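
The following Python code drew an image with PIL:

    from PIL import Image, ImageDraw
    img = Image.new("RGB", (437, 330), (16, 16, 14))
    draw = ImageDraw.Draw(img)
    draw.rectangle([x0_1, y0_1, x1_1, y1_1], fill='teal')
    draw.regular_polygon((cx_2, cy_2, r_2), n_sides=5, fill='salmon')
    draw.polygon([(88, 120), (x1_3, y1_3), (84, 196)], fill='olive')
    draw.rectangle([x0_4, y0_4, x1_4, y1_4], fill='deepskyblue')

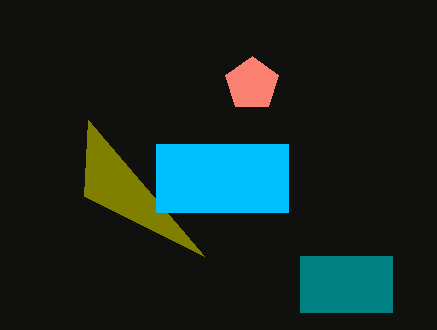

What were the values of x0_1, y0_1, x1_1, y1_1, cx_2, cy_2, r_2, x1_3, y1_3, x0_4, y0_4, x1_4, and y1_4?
x0_1 = 300
y0_1 = 256
x1_1 = 392
y1_1 = 312
cx_2 = 252
cy_2 = 84
r_2 = 28
x1_3 = 204
y1_3 = 256
x0_4 = 156
y0_4 = 144
x1_4 = 288
y1_4 = 212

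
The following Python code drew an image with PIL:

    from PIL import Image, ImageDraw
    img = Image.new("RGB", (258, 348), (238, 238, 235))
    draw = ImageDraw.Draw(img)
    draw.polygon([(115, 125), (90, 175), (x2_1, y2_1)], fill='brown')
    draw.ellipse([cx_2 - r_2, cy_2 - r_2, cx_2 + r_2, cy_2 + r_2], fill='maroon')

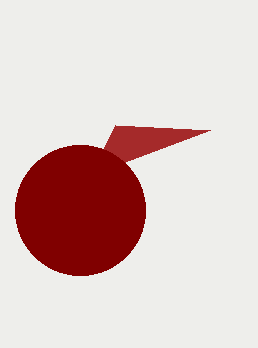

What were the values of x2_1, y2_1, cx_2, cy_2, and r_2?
x2_1 = 210, y2_1 = 130, cx_2 = 80, cy_2 = 210, r_2 = 65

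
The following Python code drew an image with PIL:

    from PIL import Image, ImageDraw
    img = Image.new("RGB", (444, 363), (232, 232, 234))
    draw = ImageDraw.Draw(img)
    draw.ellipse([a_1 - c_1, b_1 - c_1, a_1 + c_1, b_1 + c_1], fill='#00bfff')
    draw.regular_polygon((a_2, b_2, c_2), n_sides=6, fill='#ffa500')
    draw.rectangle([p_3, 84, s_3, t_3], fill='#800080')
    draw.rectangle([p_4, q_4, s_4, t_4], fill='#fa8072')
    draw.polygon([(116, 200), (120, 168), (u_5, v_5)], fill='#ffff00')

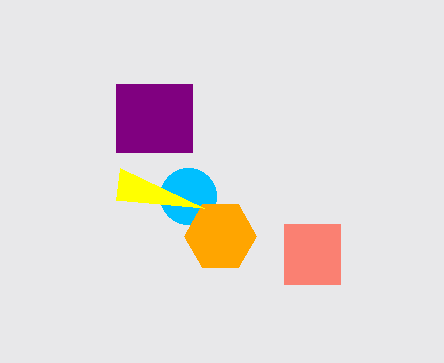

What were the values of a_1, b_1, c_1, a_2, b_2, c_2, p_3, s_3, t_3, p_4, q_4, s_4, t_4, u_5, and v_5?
a_1 = 188, b_1 = 196, c_1 = 28, a_2 = 220, b_2 = 236, c_2 = 36, p_3 = 116, s_3 = 192, t_3 = 152, p_4 = 284, q_4 = 224, s_4 = 340, t_4 = 284, u_5 = 204, v_5 = 208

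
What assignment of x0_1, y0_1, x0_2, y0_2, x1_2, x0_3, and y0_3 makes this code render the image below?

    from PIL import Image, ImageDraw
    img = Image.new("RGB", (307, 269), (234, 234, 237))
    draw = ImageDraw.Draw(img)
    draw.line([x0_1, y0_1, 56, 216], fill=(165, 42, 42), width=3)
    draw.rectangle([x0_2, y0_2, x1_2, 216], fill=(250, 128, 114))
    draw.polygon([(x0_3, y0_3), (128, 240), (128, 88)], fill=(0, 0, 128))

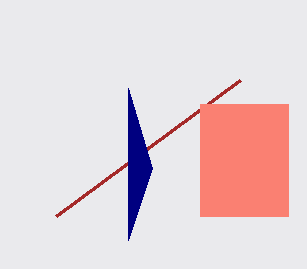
x0_1 = 240
y0_1 = 80
x0_2 = 200
y0_2 = 104
x1_2 = 288
x0_3 = 152
y0_3 = 168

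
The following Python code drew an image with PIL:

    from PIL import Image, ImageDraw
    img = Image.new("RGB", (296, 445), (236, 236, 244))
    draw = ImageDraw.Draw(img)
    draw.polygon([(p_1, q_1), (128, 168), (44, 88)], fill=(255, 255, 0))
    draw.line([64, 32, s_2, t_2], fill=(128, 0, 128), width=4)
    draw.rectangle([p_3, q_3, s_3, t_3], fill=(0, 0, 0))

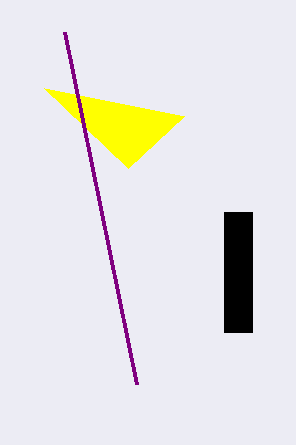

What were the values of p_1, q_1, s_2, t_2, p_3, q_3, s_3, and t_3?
p_1 = 184; q_1 = 116; s_2 = 136; t_2 = 384; p_3 = 224; q_3 = 212; s_3 = 252; t_3 = 332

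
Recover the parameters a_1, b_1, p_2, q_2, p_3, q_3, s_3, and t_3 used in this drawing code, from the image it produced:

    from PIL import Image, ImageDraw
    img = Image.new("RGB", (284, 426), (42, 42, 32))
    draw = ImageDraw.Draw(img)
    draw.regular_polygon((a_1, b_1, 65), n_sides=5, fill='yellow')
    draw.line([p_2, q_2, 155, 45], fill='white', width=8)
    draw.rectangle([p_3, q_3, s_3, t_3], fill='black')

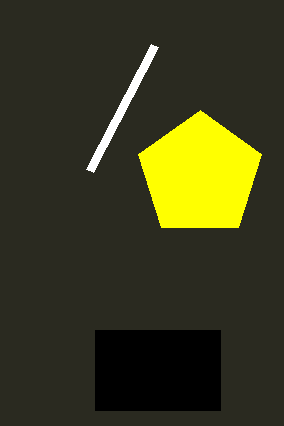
a_1 = 200, b_1 = 175, p_2 = 90, q_2 = 170, p_3 = 95, q_3 = 330, s_3 = 220, t_3 = 410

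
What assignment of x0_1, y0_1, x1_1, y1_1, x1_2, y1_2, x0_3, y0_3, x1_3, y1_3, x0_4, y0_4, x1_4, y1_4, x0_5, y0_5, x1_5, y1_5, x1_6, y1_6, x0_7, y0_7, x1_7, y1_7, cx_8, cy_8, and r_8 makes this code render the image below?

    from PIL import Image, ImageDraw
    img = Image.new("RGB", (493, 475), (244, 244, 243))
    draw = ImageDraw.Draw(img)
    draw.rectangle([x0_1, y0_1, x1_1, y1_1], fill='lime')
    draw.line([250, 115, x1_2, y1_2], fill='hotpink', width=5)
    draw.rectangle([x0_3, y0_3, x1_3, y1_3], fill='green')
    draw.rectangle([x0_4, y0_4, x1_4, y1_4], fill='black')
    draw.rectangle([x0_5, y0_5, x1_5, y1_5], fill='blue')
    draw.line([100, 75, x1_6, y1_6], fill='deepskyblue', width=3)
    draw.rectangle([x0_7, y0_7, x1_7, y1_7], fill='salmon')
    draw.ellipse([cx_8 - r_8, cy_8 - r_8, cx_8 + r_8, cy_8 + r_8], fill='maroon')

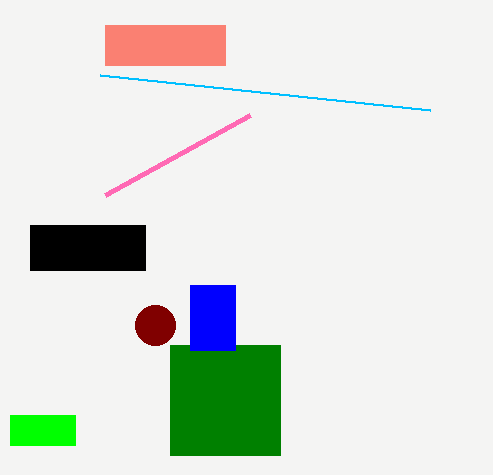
x0_1 = 10, y0_1 = 415, x1_1 = 75, y1_1 = 445, x1_2 = 105, y1_2 = 195, x0_3 = 170, y0_3 = 345, x1_3 = 280, y1_3 = 455, x0_4 = 30, y0_4 = 225, x1_4 = 145, y1_4 = 270, x0_5 = 190, y0_5 = 285, x1_5 = 235, y1_5 = 350, x1_6 = 430, y1_6 = 110, x0_7 = 105, y0_7 = 25, x1_7 = 225, y1_7 = 65, cx_8 = 155, cy_8 = 325, r_8 = 20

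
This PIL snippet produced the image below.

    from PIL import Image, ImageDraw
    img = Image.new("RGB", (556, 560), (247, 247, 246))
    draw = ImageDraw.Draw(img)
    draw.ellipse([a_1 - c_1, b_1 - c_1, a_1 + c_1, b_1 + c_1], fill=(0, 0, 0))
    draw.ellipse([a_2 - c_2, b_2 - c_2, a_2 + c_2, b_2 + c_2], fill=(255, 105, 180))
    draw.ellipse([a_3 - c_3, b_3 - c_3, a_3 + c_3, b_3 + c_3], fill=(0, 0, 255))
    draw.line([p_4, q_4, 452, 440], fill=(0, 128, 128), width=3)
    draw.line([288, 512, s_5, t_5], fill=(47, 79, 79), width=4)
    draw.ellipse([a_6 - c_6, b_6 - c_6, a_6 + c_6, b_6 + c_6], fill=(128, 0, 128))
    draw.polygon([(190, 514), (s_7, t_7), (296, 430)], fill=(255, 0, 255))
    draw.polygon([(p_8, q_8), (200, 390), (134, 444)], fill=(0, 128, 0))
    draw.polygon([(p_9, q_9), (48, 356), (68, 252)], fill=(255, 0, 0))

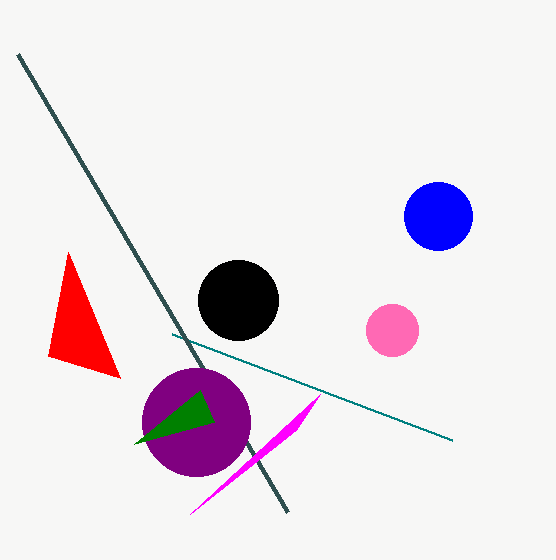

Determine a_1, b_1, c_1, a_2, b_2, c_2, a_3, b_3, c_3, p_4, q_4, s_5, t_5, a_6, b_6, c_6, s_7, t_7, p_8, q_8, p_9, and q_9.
a_1 = 238; b_1 = 300; c_1 = 40; a_2 = 392; b_2 = 330; c_2 = 26; a_3 = 438; b_3 = 216; c_3 = 34; p_4 = 172; q_4 = 334; s_5 = 18; t_5 = 54; a_6 = 196; b_6 = 422; c_6 = 54; s_7 = 320; t_7 = 394; p_8 = 214; q_8 = 422; p_9 = 120; q_9 = 378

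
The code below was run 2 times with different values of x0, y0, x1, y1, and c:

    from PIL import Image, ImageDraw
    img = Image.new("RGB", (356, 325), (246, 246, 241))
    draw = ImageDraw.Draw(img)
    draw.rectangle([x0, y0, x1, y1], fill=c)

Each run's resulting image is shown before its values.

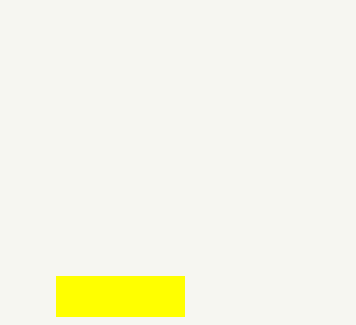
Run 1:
x0 = 56; y0 = 276; x1 = 184; y1 = 316; c = 'yellow'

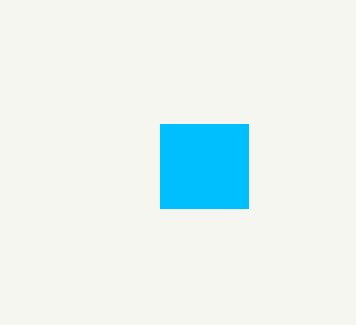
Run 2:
x0 = 160
y0 = 124
x1 = 248
y1 = 208
c = 'deepskyblue'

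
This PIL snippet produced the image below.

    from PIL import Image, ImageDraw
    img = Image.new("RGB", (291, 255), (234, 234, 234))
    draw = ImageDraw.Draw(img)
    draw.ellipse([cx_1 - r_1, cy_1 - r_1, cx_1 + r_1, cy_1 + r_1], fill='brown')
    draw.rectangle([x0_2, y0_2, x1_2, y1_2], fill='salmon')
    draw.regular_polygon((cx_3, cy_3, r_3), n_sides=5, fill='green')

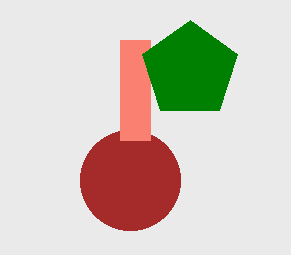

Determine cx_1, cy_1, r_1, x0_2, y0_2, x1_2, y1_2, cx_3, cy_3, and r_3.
cx_1 = 130
cy_1 = 180
r_1 = 50
x0_2 = 120
y0_2 = 40
x1_2 = 150
y1_2 = 140
cx_3 = 190
cy_3 = 70
r_3 = 50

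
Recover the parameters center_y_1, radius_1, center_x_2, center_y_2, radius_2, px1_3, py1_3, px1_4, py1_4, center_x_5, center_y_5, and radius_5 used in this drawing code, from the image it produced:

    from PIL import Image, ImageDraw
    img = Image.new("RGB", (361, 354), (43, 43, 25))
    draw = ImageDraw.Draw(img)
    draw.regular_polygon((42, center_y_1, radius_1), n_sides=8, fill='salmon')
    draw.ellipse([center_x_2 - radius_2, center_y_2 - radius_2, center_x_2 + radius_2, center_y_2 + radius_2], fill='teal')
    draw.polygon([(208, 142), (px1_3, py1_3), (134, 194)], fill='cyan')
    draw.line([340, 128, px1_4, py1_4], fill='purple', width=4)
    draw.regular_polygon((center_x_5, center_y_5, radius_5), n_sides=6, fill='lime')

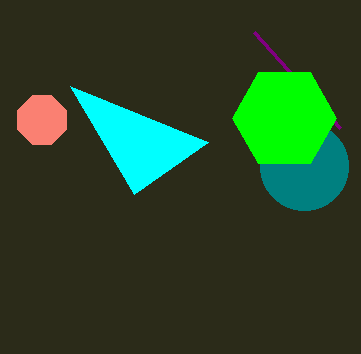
center_y_1 = 120
radius_1 = 26
center_x_2 = 304
center_y_2 = 166
radius_2 = 44
px1_3 = 70
py1_3 = 86
px1_4 = 254
py1_4 = 32
center_x_5 = 284
center_y_5 = 118
radius_5 = 52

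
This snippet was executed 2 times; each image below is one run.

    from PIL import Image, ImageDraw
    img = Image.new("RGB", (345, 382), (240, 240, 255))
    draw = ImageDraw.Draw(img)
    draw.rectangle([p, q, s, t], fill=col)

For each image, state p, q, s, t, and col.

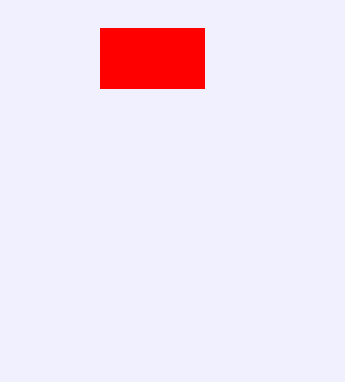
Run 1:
p = 100, q = 28, s = 204, t = 88, col = 'red'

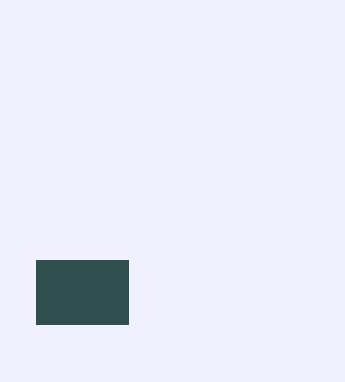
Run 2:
p = 36
q = 260
s = 128
t = 324
col = 'darkslategray'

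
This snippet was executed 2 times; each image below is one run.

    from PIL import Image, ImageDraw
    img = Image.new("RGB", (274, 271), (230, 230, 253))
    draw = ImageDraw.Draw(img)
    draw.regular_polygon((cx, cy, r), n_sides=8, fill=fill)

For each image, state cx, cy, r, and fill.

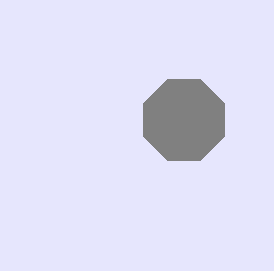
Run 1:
cx = 184; cy = 120; r = 44; fill = 'gray'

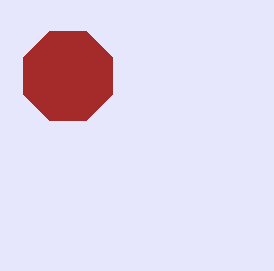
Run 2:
cx = 68; cy = 76; r = 48; fill = 'brown'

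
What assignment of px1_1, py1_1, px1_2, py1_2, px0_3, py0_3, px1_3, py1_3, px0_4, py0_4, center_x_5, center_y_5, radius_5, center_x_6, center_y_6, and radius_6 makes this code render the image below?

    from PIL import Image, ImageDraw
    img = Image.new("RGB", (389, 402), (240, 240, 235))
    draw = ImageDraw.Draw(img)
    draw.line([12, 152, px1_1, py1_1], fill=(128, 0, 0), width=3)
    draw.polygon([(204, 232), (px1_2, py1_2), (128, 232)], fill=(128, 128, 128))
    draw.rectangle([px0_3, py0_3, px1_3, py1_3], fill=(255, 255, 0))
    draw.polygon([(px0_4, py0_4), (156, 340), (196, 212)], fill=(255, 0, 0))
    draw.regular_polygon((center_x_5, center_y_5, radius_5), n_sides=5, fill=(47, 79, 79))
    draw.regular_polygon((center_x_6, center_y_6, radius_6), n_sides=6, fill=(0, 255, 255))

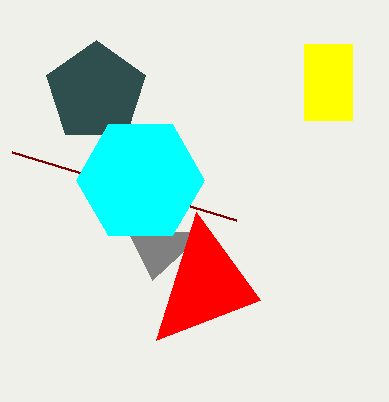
px1_1 = 236
py1_1 = 220
px1_2 = 152
py1_2 = 280
px0_3 = 304
py0_3 = 44
px1_3 = 352
py1_3 = 120
px0_4 = 260
py0_4 = 300
center_x_5 = 96
center_y_5 = 92
radius_5 = 52
center_x_6 = 140
center_y_6 = 180
radius_6 = 64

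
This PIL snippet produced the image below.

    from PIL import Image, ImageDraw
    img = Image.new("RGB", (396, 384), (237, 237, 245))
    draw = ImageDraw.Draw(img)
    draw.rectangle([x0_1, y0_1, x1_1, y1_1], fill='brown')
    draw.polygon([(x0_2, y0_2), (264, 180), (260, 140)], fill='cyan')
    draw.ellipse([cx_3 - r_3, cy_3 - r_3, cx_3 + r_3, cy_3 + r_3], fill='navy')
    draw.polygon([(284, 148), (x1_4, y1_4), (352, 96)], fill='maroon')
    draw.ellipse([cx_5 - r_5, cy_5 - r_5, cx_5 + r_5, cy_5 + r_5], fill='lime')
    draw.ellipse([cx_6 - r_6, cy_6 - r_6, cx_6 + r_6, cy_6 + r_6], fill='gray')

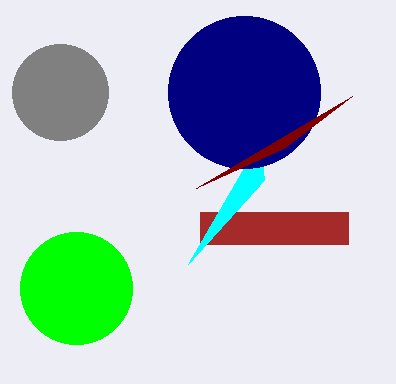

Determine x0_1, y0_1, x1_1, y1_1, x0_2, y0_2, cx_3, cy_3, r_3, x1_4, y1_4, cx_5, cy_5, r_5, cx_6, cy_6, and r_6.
x0_1 = 200, y0_1 = 212, x1_1 = 348, y1_1 = 244, x0_2 = 188, y0_2 = 264, cx_3 = 244, cy_3 = 92, r_3 = 76, x1_4 = 196, y1_4 = 188, cx_5 = 76, cy_5 = 288, r_5 = 56, cx_6 = 60, cy_6 = 92, r_6 = 48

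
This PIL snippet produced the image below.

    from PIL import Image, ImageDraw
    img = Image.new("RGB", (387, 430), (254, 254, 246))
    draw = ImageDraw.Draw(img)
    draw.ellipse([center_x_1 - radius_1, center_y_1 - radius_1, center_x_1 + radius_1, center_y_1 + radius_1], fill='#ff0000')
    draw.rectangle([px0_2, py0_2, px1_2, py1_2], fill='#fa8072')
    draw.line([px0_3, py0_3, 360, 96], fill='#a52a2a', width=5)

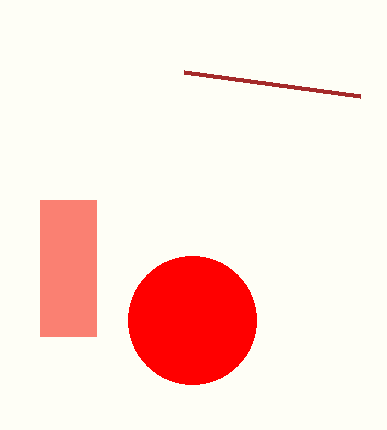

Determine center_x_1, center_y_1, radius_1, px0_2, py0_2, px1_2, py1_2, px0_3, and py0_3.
center_x_1 = 192, center_y_1 = 320, radius_1 = 64, px0_2 = 40, py0_2 = 200, px1_2 = 96, py1_2 = 336, px0_3 = 184, py0_3 = 72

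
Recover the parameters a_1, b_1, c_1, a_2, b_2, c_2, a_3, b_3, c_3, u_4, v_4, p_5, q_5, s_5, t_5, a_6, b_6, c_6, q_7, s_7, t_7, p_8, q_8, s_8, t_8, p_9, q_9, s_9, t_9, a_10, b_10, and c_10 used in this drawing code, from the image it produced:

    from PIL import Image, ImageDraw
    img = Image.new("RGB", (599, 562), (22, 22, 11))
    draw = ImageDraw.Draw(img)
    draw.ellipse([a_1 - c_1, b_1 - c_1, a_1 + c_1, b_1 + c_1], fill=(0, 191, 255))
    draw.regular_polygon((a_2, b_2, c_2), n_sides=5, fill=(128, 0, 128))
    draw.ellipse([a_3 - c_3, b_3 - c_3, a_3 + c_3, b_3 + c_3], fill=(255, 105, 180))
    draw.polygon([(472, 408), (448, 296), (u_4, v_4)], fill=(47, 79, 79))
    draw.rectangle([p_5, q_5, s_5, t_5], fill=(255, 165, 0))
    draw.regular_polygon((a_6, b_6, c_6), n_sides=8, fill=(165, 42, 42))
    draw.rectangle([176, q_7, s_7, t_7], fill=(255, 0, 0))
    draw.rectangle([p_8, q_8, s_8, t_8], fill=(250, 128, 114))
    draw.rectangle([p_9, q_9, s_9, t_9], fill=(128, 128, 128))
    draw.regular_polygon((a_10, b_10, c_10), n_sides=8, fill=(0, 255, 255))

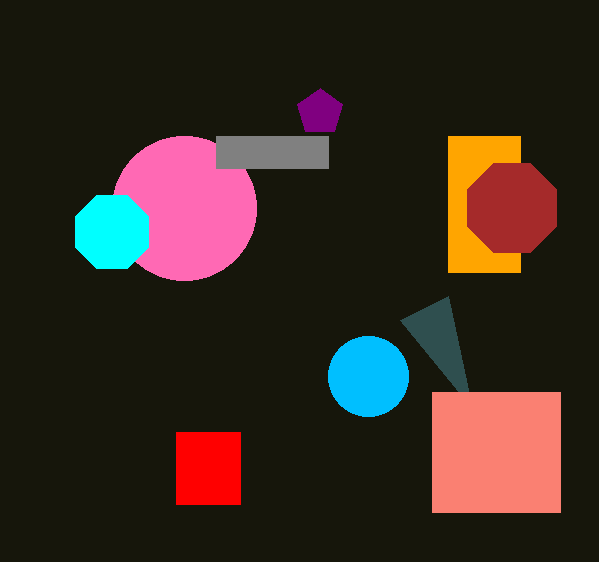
a_1 = 368, b_1 = 376, c_1 = 40, a_2 = 320, b_2 = 112, c_2 = 24, a_3 = 184, b_3 = 208, c_3 = 72, u_4 = 400, v_4 = 320, p_5 = 448, q_5 = 136, s_5 = 520, t_5 = 272, a_6 = 512, b_6 = 208, c_6 = 48, q_7 = 432, s_7 = 240, t_7 = 504, p_8 = 432, q_8 = 392, s_8 = 560, t_8 = 512, p_9 = 216, q_9 = 136, s_9 = 328, t_9 = 168, a_10 = 112, b_10 = 232, c_10 = 40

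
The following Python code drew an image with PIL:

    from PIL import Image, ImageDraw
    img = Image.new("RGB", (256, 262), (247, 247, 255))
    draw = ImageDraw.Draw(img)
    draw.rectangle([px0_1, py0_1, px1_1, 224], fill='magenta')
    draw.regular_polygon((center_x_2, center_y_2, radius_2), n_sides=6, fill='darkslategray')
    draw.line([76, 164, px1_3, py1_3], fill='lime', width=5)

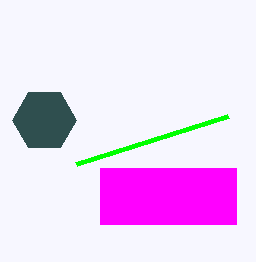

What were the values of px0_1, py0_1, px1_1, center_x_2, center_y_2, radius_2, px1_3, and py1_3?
px0_1 = 100, py0_1 = 168, px1_1 = 236, center_x_2 = 44, center_y_2 = 120, radius_2 = 32, px1_3 = 228, py1_3 = 116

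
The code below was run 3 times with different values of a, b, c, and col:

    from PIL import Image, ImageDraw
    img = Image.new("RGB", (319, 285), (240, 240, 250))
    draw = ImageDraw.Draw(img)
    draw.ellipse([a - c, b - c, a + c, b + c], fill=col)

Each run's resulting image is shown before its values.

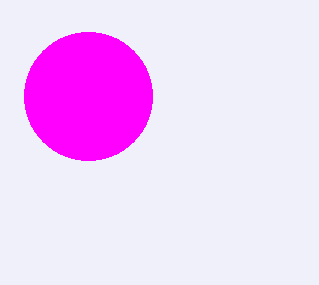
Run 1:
a = 88; b = 96; c = 64; col = 'magenta'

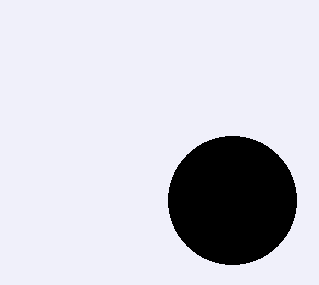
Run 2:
a = 232
b = 200
c = 64
col = 'black'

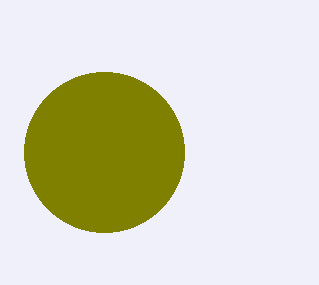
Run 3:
a = 104; b = 152; c = 80; col = 'olive'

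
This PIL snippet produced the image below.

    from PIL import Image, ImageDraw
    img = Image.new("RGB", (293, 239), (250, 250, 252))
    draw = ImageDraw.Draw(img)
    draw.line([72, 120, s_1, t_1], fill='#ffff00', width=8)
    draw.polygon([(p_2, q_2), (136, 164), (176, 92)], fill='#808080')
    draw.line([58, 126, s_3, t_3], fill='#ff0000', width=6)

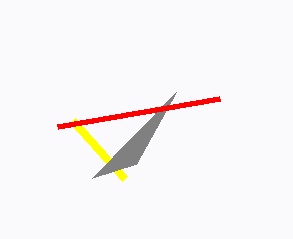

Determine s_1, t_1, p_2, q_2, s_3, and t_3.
s_1 = 124
t_1 = 178
p_2 = 92
q_2 = 178
s_3 = 220
t_3 = 98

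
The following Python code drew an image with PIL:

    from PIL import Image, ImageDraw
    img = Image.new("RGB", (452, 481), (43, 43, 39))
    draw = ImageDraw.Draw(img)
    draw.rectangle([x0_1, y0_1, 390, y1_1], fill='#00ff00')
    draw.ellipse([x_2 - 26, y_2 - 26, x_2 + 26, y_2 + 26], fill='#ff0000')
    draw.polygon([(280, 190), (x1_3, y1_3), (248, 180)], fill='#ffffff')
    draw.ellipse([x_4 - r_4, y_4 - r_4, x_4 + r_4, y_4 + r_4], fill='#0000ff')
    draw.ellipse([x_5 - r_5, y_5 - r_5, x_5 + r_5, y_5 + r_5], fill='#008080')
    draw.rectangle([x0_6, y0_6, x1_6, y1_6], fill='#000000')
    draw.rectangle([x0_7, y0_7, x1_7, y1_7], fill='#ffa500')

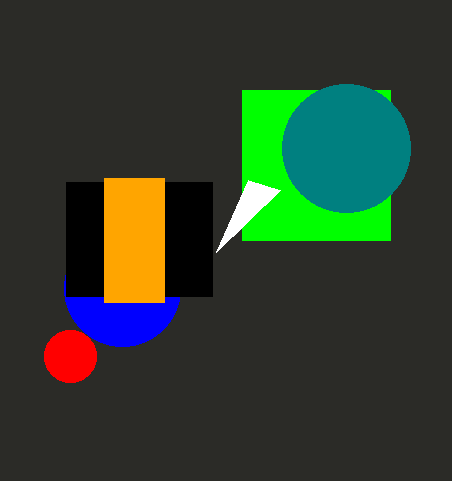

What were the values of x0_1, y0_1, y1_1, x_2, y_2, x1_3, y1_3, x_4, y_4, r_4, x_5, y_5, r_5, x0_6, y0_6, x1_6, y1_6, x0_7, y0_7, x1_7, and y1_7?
x0_1 = 242, y0_1 = 90, y1_1 = 240, x_2 = 70, y_2 = 356, x1_3 = 216, y1_3 = 252, x_4 = 122, y_4 = 288, r_4 = 58, x_5 = 346, y_5 = 148, r_5 = 64, x0_6 = 66, y0_6 = 182, x1_6 = 212, y1_6 = 296, x0_7 = 104, y0_7 = 178, x1_7 = 164, y1_7 = 302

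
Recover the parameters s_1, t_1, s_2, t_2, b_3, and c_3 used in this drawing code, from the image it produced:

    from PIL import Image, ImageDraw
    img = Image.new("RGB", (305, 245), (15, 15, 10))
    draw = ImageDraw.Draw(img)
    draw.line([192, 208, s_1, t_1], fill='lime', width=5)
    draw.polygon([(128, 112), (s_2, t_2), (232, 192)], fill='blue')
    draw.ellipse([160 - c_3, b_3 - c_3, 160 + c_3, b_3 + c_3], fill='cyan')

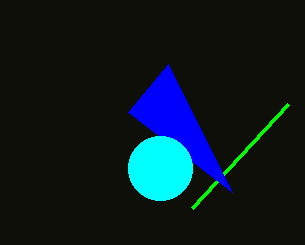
s_1 = 288, t_1 = 104, s_2 = 168, t_2 = 64, b_3 = 168, c_3 = 32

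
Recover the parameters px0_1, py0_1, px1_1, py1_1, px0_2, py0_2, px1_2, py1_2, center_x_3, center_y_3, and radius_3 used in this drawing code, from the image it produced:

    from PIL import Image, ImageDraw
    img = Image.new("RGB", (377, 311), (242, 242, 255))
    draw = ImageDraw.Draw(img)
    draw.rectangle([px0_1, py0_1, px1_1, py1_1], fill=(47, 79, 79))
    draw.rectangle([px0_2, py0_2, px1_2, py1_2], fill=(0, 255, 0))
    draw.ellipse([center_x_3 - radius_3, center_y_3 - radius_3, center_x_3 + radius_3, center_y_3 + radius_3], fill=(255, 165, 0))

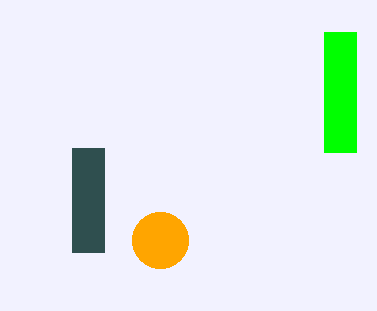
px0_1 = 72; py0_1 = 148; px1_1 = 104; py1_1 = 252; px0_2 = 324; py0_2 = 32; px1_2 = 356; py1_2 = 152; center_x_3 = 160; center_y_3 = 240; radius_3 = 28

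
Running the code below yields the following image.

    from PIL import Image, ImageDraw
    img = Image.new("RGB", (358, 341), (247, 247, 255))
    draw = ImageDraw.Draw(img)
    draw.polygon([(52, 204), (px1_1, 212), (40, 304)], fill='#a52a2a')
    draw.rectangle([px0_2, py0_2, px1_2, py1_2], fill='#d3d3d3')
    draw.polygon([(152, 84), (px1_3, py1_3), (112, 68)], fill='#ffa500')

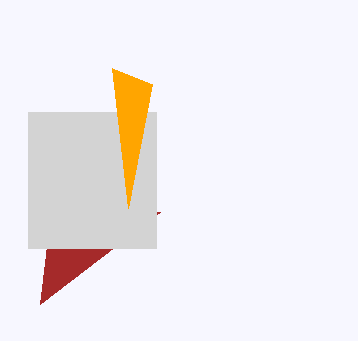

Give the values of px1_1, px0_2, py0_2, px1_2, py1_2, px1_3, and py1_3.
px1_1 = 160; px0_2 = 28; py0_2 = 112; px1_2 = 156; py1_2 = 248; px1_3 = 128; py1_3 = 208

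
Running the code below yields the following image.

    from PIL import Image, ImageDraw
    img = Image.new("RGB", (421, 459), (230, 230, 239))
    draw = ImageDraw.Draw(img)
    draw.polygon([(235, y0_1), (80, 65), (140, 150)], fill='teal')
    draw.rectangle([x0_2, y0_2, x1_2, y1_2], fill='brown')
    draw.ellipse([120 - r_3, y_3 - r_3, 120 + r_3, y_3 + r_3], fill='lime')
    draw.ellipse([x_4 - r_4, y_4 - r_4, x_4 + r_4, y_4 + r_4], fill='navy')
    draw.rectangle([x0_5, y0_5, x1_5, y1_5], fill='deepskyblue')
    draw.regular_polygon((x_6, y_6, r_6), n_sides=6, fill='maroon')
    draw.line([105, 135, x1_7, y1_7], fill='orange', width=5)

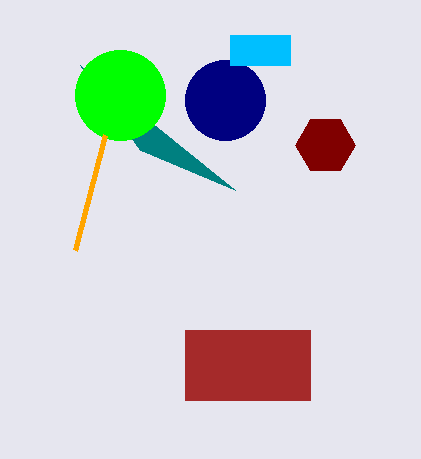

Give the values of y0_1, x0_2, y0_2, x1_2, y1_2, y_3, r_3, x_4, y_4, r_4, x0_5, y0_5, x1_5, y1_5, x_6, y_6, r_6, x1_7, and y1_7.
y0_1 = 190
x0_2 = 185
y0_2 = 330
x1_2 = 310
y1_2 = 400
y_3 = 95
r_3 = 45
x_4 = 225
y_4 = 100
r_4 = 40
x0_5 = 230
y0_5 = 35
x1_5 = 290
y1_5 = 65
x_6 = 325
y_6 = 145
r_6 = 30
x1_7 = 75
y1_7 = 250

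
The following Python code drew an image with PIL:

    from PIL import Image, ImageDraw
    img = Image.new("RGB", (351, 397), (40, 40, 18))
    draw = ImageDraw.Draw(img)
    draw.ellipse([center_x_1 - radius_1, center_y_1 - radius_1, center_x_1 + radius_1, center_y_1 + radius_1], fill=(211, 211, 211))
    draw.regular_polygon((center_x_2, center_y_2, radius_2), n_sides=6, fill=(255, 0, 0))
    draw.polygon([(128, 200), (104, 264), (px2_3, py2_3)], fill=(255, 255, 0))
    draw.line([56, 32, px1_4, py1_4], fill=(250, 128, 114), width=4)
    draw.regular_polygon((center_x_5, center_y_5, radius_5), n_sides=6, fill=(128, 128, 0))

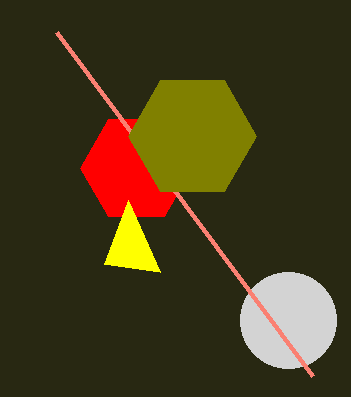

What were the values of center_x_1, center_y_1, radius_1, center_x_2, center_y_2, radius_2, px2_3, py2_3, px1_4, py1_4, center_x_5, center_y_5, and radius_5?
center_x_1 = 288, center_y_1 = 320, radius_1 = 48, center_x_2 = 136, center_y_2 = 168, radius_2 = 56, px2_3 = 160, py2_3 = 272, px1_4 = 312, py1_4 = 376, center_x_5 = 192, center_y_5 = 136, radius_5 = 64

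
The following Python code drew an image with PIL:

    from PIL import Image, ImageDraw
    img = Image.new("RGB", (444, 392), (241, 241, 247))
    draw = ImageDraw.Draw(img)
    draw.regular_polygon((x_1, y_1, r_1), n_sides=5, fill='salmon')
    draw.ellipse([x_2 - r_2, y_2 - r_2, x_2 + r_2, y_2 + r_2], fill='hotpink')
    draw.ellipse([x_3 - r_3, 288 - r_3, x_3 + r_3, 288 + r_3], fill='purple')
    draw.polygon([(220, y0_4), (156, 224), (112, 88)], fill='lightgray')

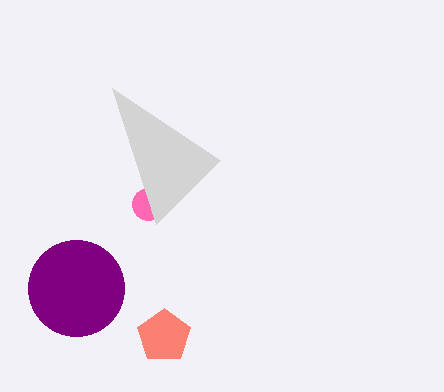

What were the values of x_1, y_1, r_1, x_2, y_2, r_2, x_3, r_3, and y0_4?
x_1 = 164, y_1 = 336, r_1 = 28, x_2 = 148, y_2 = 204, r_2 = 16, x_3 = 76, r_3 = 48, y0_4 = 160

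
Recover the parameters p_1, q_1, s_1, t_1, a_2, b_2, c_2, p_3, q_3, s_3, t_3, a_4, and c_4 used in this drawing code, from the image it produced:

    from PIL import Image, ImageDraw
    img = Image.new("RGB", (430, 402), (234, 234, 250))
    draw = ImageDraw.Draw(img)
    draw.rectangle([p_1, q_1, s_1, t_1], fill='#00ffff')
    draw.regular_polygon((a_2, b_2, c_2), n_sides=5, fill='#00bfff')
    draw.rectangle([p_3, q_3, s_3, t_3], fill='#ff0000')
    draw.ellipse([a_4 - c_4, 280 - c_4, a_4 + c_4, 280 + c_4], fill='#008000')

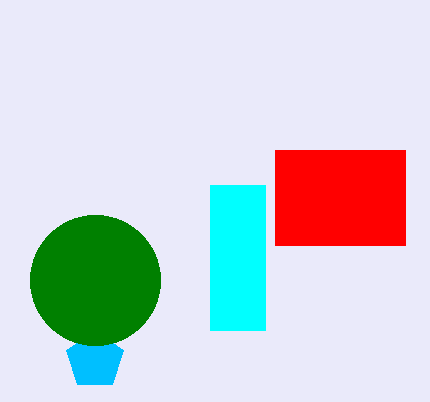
p_1 = 210, q_1 = 185, s_1 = 265, t_1 = 330, a_2 = 95, b_2 = 360, c_2 = 30, p_3 = 275, q_3 = 150, s_3 = 405, t_3 = 245, a_4 = 95, c_4 = 65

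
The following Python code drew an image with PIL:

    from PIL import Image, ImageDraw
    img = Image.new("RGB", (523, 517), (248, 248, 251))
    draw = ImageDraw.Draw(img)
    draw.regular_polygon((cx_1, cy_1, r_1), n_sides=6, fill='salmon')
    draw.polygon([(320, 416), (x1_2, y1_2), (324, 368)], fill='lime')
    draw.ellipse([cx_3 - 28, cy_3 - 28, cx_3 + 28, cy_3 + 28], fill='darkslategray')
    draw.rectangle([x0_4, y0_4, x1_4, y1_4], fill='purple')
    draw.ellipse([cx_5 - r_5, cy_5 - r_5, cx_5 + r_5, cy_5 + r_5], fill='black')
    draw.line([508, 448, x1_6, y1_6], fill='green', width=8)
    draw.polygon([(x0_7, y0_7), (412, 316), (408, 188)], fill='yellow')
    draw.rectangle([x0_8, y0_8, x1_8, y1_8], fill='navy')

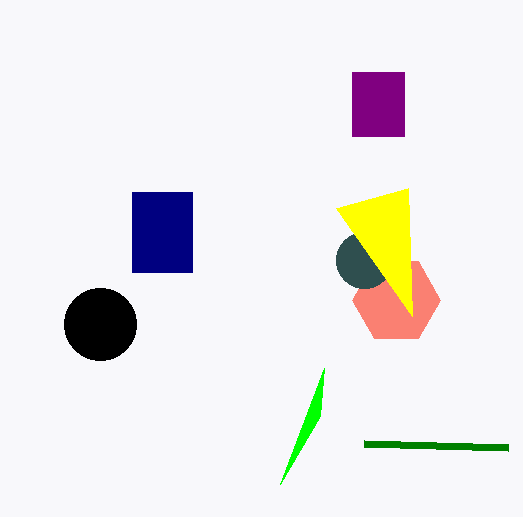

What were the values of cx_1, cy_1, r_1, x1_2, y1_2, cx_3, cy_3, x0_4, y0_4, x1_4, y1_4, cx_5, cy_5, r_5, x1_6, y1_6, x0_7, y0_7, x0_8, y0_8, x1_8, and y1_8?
cx_1 = 396; cy_1 = 300; r_1 = 44; x1_2 = 280; y1_2 = 484; cx_3 = 364; cy_3 = 260; x0_4 = 352; y0_4 = 72; x1_4 = 404; y1_4 = 136; cx_5 = 100; cy_5 = 324; r_5 = 36; x1_6 = 364; y1_6 = 444; x0_7 = 336; y0_7 = 208; x0_8 = 132; y0_8 = 192; x1_8 = 192; y1_8 = 272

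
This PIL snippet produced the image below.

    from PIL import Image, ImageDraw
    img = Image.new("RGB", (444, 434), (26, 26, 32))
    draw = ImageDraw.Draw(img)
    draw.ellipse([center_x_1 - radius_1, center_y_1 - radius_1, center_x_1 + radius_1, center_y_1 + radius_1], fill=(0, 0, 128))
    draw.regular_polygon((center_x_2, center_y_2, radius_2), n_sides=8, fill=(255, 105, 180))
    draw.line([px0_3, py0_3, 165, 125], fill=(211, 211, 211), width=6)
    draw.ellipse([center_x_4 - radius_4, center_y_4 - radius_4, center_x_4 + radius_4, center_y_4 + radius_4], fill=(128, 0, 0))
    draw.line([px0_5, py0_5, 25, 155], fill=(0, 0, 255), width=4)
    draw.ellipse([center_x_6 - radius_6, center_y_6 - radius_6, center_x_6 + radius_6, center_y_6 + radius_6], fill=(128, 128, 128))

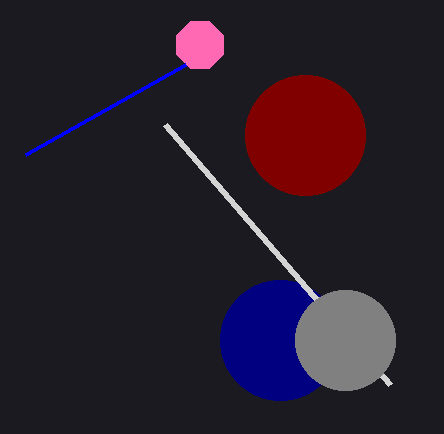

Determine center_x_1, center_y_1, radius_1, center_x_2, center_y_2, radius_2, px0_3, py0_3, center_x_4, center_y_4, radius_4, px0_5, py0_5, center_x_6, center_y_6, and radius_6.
center_x_1 = 280
center_y_1 = 340
radius_1 = 60
center_x_2 = 200
center_y_2 = 45
radius_2 = 25
px0_3 = 390
py0_3 = 385
center_x_4 = 305
center_y_4 = 135
radius_4 = 60
px0_5 = 185
py0_5 = 65
center_x_6 = 345
center_y_6 = 340
radius_6 = 50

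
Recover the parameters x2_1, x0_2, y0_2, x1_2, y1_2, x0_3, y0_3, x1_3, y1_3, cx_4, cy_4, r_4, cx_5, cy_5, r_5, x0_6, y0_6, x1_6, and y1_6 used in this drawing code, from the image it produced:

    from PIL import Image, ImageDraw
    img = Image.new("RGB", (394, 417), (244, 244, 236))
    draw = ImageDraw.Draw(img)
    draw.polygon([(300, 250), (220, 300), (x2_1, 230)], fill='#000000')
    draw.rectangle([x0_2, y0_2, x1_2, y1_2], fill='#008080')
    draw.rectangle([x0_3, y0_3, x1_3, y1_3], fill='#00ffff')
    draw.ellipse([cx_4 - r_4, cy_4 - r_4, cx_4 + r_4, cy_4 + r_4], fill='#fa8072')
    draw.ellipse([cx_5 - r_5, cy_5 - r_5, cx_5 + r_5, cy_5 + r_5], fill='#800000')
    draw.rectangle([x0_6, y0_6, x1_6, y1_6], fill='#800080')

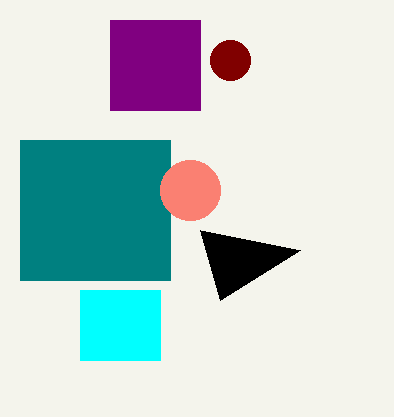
x2_1 = 200; x0_2 = 20; y0_2 = 140; x1_2 = 170; y1_2 = 280; x0_3 = 80; y0_3 = 290; x1_3 = 160; y1_3 = 360; cx_4 = 190; cy_4 = 190; r_4 = 30; cx_5 = 230; cy_5 = 60; r_5 = 20; x0_6 = 110; y0_6 = 20; x1_6 = 200; y1_6 = 110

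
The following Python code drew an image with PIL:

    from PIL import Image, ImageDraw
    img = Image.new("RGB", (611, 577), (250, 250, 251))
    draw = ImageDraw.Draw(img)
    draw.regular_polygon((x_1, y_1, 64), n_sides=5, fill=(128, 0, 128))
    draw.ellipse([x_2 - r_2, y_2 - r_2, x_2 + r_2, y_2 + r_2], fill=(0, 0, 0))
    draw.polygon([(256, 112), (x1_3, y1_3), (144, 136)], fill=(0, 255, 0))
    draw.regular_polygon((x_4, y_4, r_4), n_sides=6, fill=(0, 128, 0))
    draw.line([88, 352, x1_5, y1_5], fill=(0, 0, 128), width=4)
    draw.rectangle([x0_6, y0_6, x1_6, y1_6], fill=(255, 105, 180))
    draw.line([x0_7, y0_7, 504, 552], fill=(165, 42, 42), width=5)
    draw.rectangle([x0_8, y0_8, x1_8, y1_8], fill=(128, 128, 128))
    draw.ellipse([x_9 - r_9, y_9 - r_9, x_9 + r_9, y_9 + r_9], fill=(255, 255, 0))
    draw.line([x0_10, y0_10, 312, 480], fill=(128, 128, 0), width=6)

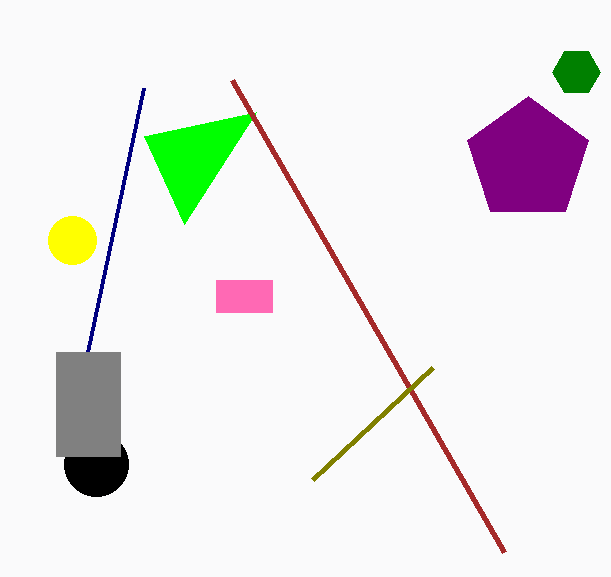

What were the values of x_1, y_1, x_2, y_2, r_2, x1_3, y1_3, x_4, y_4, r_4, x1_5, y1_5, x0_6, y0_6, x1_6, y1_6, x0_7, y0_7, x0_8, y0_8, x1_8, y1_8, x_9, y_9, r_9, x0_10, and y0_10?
x_1 = 528, y_1 = 160, x_2 = 96, y_2 = 464, r_2 = 32, x1_3 = 184, y1_3 = 224, x_4 = 576, y_4 = 72, r_4 = 24, x1_5 = 144, y1_5 = 88, x0_6 = 216, y0_6 = 280, x1_6 = 272, y1_6 = 312, x0_7 = 232, y0_7 = 80, x0_8 = 56, y0_8 = 352, x1_8 = 120, y1_8 = 456, x_9 = 72, y_9 = 240, r_9 = 24, x0_10 = 432, y0_10 = 368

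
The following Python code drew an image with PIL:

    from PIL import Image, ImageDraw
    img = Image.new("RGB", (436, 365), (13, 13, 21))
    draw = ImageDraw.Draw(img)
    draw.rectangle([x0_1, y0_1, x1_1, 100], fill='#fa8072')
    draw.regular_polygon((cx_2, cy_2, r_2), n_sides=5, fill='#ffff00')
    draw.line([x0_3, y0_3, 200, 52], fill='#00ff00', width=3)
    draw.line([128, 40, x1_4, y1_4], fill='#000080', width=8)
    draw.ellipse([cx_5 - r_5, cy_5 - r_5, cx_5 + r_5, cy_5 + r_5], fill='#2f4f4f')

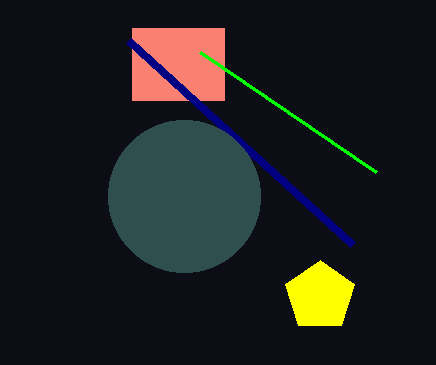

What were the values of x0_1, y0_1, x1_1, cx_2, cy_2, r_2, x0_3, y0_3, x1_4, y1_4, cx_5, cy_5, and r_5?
x0_1 = 132; y0_1 = 28; x1_1 = 224; cx_2 = 320; cy_2 = 296; r_2 = 36; x0_3 = 376; y0_3 = 172; x1_4 = 352; y1_4 = 244; cx_5 = 184; cy_5 = 196; r_5 = 76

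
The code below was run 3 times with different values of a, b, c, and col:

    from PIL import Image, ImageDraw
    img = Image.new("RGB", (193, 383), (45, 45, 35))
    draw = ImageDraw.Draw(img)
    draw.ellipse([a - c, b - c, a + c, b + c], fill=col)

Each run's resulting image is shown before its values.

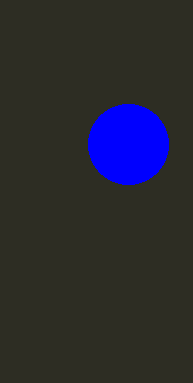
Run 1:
a = 128
b = 144
c = 40
col = 'blue'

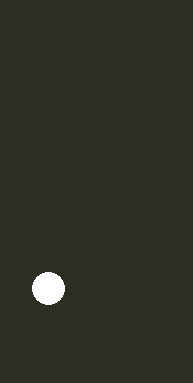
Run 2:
a = 48; b = 288; c = 16; col = 'white'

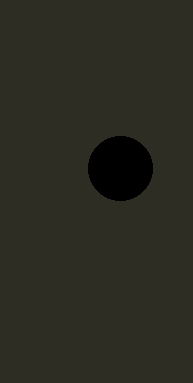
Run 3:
a = 120; b = 168; c = 32; col = 'black'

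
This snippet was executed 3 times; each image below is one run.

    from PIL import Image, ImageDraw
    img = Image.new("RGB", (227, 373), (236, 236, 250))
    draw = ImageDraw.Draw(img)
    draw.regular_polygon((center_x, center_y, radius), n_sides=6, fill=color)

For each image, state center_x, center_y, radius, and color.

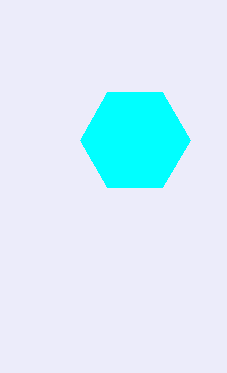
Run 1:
center_x = 135; center_y = 140; radius = 55; color = 'cyan'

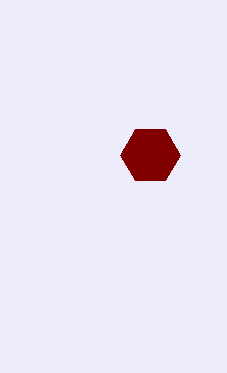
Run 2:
center_x = 150
center_y = 155
radius = 30
color = 'maroon'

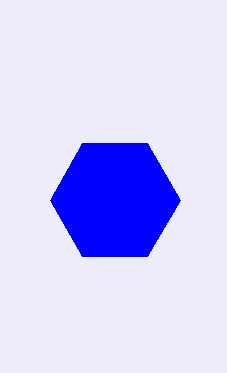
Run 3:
center_x = 115, center_y = 200, radius = 65, color = 'blue'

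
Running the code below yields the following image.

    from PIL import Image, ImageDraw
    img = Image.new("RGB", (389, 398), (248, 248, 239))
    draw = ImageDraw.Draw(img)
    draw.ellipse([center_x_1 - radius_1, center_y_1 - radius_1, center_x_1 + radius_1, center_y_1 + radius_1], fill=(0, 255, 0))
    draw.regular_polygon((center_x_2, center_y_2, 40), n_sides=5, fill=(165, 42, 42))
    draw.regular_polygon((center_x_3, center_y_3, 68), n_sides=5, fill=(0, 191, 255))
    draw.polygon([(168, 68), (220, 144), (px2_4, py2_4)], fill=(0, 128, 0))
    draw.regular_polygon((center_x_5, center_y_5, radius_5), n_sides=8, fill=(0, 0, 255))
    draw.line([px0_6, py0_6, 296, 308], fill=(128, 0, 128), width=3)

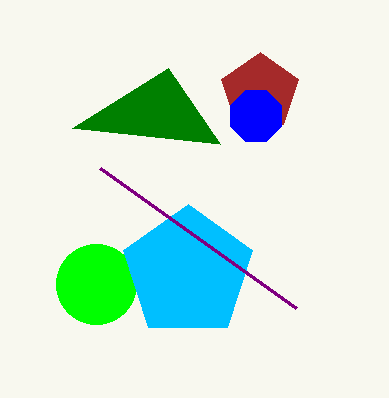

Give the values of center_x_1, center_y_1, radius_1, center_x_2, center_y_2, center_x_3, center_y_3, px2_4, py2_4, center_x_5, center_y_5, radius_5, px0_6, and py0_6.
center_x_1 = 96; center_y_1 = 284; radius_1 = 40; center_x_2 = 260; center_y_2 = 92; center_x_3 = 188; center_y_3 = 272; px2_4 = 72; py2_4 = 128; center_x_5 = 256; center_y_5 = 116; radius_5 = 28; px0_6 = 100; py0_6 = 168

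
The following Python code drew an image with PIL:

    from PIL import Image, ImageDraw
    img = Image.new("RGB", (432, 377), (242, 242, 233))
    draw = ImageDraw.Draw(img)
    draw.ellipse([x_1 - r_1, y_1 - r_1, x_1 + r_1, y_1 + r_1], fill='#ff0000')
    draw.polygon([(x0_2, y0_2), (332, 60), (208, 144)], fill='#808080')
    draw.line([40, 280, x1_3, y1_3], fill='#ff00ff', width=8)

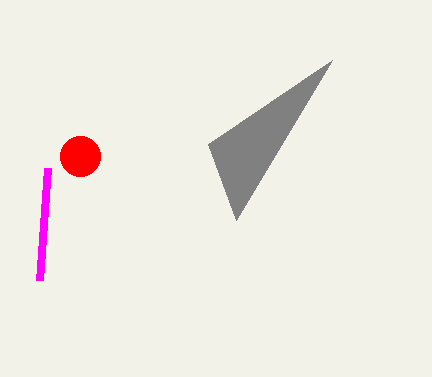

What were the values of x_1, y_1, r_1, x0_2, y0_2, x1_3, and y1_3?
x_1 = 80
y_1 = 156
r_1 = 20
x0_2 = 236
y0_2 = 220
x1_3 = 48
y1_3 = 168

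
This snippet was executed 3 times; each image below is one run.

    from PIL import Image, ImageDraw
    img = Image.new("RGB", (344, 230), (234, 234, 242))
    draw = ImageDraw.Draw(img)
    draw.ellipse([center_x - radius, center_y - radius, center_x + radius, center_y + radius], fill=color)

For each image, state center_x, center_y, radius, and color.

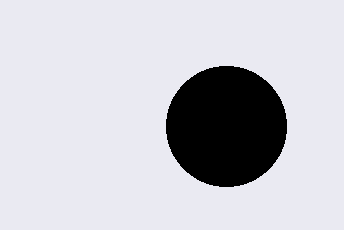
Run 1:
center_x = 226, center_y = 126, radius = 60, color = 'black'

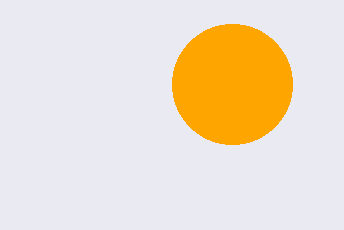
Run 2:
center_x = 232
center_y = 84
radius = 60
color = 'orange'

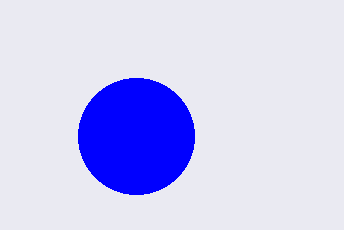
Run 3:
center_x = 136; center_y = 136; radius = 58; color = 'blue'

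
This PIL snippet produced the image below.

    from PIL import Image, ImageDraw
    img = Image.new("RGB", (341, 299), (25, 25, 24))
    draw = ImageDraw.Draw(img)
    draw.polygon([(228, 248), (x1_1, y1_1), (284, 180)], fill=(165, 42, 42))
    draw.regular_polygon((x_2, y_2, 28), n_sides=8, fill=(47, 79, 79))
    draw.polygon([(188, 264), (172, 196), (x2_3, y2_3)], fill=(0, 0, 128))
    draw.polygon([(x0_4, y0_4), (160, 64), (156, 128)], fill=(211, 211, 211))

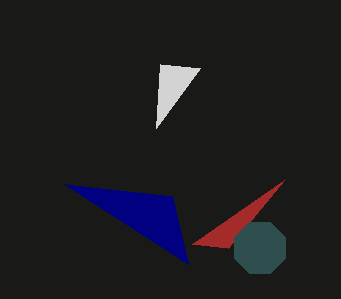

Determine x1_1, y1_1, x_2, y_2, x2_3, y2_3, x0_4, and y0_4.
x1_1 = 192
y1_1 = 244
x_2 = 260
y_2 = 248
x2_3 = 64
y2_3 = 184
x0_4 = 200
y0_4 = 68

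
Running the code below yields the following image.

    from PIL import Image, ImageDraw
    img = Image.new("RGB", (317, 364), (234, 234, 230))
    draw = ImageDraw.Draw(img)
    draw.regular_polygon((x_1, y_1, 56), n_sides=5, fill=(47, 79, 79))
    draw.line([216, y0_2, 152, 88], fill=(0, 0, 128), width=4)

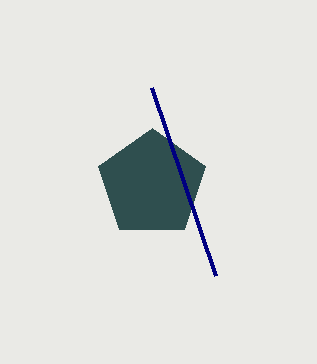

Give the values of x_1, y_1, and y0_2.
x_1 = 152; y_1 = 184; y0_2 = 276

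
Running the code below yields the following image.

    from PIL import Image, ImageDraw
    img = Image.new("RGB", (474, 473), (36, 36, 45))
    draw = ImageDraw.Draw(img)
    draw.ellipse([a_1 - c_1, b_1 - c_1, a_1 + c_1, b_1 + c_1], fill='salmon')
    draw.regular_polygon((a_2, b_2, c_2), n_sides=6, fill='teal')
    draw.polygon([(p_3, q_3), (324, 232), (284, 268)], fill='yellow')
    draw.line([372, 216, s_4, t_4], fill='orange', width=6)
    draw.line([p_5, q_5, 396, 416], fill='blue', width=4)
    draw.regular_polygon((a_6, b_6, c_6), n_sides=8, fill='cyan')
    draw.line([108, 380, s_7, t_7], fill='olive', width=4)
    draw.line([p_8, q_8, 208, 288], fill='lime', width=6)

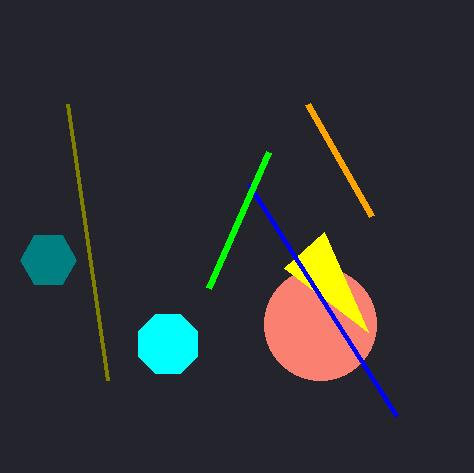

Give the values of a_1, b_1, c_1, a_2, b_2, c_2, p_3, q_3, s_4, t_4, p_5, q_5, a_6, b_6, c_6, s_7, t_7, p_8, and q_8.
a_1 = 320; b_1 = 324; c_1 = 56; a_2 = 48; b_2 = 260; c_2 = 28; p_3 = 368; q_3 = 332; s_4 = 308; t_4 = 104; p_5 = 248; q_5 = 184; a_6 = 168; b_6 = 344; c_6 = 32; s_7 = 68; t_7 = 104; p_8 = 268; q_8 = 152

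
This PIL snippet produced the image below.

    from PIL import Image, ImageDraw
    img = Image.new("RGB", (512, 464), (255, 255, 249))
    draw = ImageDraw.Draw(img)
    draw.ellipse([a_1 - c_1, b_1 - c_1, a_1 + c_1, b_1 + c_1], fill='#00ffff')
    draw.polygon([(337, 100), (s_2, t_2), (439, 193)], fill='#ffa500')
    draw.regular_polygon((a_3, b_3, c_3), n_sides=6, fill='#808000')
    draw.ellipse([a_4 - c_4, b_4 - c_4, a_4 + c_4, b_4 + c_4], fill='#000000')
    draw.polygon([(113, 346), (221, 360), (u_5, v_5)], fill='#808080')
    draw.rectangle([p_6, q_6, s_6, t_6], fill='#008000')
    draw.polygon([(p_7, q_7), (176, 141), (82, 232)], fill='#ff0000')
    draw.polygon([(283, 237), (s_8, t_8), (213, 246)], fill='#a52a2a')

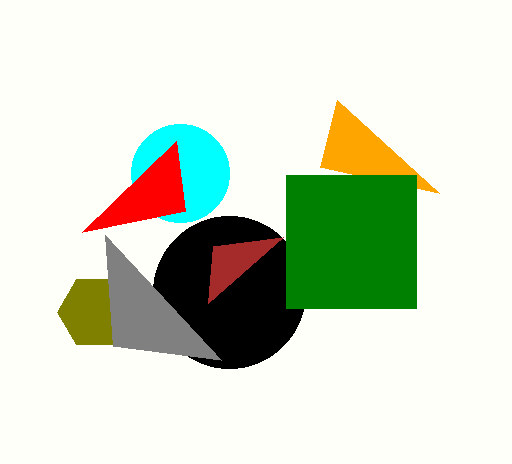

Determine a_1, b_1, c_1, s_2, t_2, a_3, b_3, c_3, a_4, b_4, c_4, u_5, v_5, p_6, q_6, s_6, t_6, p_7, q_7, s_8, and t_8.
a_1 = 180, b_1 = 173, c_1 = 49, s_2 = 320, t_2 = 167, a_3 = 95, b_3 = 312, c_3 = 38, a_4 = 229, b_4 = 292, c_4 = 76, u_5 = 105, v_5 = 235, p_6 = 286, q_6 = 175, s_6 = 416, t_6 = 308, p_7 = 185, q_7 = 211, s_8 = 208, t_8 = 303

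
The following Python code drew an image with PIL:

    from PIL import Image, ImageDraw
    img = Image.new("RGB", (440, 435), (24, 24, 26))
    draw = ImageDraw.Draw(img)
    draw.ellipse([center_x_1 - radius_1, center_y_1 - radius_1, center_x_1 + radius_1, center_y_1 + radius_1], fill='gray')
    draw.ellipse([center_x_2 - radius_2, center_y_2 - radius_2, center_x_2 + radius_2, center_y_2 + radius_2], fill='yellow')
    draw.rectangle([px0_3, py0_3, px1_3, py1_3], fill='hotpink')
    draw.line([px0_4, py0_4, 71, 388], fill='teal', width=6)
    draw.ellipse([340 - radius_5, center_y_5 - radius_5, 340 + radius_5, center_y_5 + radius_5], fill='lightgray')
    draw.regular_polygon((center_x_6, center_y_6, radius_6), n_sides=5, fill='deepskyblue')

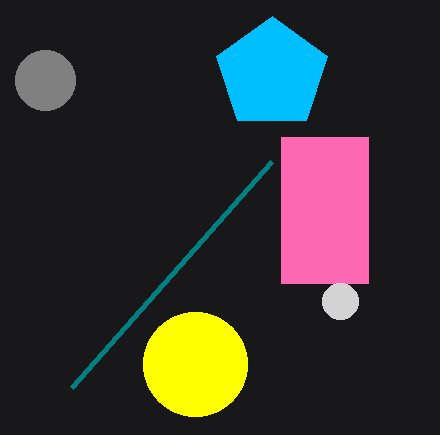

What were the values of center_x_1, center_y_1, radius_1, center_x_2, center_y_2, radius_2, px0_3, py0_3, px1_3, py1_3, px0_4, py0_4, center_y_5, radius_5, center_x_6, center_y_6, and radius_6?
center_x_1 = 45
center_y_1 = 80
radius_1 = 30
center_x_2 = 195
center_y_2 = 364
radius_2 = 52
px0_3 = 281
py0_3 = 137
px1_3 = 368
py1_3 = 283
px0_4 = 271
py0_4 = 162
center_y_5 = 301
radius_5 = 18
center_x_6 = 272
center_y_6 = 74
radius_6 = 58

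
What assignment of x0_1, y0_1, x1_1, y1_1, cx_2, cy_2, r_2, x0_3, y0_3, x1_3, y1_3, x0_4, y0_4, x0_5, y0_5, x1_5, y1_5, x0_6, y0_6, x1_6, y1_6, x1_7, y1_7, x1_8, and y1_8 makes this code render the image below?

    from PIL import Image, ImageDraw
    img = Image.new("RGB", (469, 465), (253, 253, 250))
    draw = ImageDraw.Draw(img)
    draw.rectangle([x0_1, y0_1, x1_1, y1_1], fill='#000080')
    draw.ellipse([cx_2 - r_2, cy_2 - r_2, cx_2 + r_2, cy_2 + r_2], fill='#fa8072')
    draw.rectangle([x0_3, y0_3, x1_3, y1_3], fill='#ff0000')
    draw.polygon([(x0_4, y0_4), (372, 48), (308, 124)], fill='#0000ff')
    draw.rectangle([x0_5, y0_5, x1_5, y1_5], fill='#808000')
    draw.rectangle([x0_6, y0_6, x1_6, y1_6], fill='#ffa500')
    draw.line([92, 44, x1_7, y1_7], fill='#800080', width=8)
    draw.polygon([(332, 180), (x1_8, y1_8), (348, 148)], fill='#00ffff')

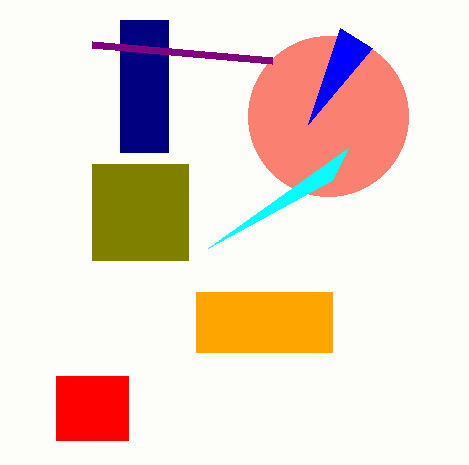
x0_1 = 120; y0_1 = 20; x1_1 = 168; y1_1 = 152; cx_2 = 328; cy_2 = 116; r_2 = 80; x0_3 = 56; y0_3 = 376; x1_3 = 128; y1_3 = 440; x0_4 = 340; y0_4 = 28; x0_5 = 92; y0_5 = 164; x1_5 = 188; y1_5 = 260; x0_6 = 196; y0_6 = 292; x1_6 = 332; y1_6 = 352; x1_7 = 272; y1_7 = 60; x1_8 = 208; y1_8 = 248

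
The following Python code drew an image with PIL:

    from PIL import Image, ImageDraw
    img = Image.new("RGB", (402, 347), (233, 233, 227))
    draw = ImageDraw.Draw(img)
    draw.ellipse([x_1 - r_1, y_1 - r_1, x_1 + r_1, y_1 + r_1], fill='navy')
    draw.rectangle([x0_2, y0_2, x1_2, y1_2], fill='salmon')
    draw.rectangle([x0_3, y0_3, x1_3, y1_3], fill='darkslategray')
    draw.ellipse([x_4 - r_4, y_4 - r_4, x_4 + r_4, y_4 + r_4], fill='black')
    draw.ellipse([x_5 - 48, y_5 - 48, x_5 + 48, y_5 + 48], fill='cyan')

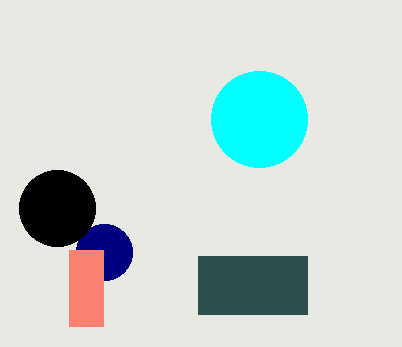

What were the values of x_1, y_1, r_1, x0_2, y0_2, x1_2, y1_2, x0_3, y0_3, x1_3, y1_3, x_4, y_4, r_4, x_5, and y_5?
x_1 = 104
y_1 = 252
r_1 = 28
x0_2 = 69
y0_2 = 250
x1_2 = 103
y1_2 = 326
x0_3 = 198
y0_3 = 256
x1_3 = 307
y1_3 = 314
x_4 = 57
y_4 = 208
r_4 = 38
x_5 = 259
y_5 = 119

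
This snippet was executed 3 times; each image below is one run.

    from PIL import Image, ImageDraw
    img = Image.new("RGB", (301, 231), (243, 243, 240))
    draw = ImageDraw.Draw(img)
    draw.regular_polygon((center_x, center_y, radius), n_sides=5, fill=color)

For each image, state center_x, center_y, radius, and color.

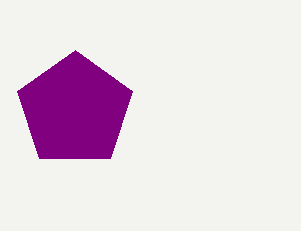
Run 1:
center_x = 75
center_y = 110
radius = 60
color = 'purple'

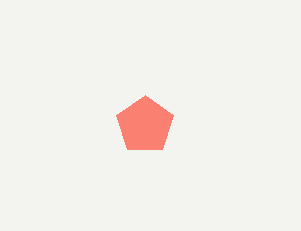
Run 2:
center_x = 145; center_y = 125; radius = 30; color = 'salmon'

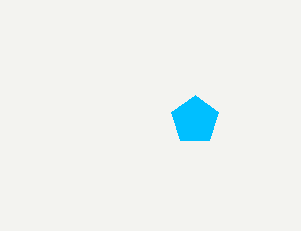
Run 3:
center_x = 195; center_y = 120; radius = 25; color = 'deepskyblue'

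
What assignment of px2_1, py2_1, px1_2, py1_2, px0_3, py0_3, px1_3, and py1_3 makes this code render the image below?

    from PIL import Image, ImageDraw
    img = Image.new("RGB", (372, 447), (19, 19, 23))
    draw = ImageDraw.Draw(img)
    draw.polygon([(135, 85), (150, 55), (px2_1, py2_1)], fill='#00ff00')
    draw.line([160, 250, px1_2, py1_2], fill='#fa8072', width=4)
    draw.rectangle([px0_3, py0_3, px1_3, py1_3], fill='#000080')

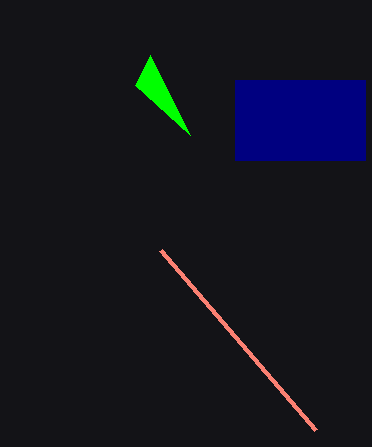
px2_1 = 190, py2_1 = 135, px1_2 = 315, py1_2 = 430, px0_3 = 235, py0_3 = 80, px1_3 = 365, py1_3 = 160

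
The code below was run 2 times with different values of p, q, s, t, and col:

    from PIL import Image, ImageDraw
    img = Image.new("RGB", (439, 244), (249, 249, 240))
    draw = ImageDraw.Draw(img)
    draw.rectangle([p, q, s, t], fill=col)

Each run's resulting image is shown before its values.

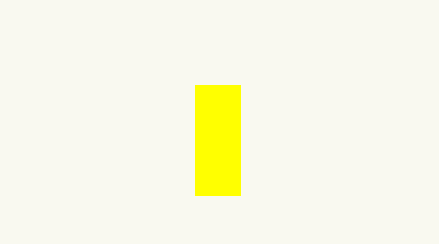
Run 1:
p = 195, q = 85, s = 240, t = 195, col = 'yellow'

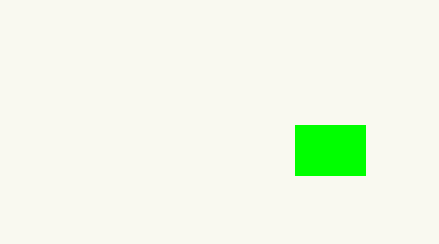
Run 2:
p = 295, q = 125, s = 365, t = 175, col = 'lime'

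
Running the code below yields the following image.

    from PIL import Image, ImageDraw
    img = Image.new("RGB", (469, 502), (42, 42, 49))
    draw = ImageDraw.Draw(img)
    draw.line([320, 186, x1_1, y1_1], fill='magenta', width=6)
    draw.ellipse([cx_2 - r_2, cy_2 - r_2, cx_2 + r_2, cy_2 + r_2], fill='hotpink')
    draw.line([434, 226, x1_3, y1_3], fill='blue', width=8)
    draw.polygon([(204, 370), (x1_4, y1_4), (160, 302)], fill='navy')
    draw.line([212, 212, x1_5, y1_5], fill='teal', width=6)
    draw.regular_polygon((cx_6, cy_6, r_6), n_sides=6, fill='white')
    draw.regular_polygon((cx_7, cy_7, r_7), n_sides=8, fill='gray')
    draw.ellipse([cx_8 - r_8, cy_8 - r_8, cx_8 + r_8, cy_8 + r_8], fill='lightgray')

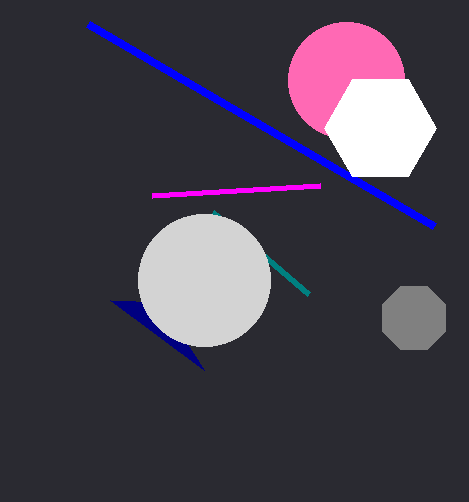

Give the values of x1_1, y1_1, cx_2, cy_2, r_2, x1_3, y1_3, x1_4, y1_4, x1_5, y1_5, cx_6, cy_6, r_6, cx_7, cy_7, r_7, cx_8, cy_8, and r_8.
x1_1 = 152, y1_1 = 196, cx_2 = 346, cy_2 = 80, r_2 = 58, x1_3 = 88, y1_3 = 24, x1_4 = 110, y1_4 = 300, x1_5 = 308, y1_5 = 294, cx_6 = 380, cy_6 = 128, r_6 = 56, cx_7 = 414, cy_7 = 318, r_7 = 34, cx_8 = 204, cy_8 = 280, r_8 = 66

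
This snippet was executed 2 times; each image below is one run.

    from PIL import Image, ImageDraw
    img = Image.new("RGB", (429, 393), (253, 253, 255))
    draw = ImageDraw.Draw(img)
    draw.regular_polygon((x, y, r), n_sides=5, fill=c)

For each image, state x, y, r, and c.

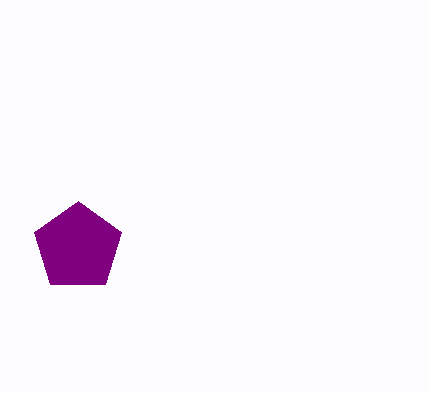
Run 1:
x = 78
y = 247
r = 46
c = 'purple'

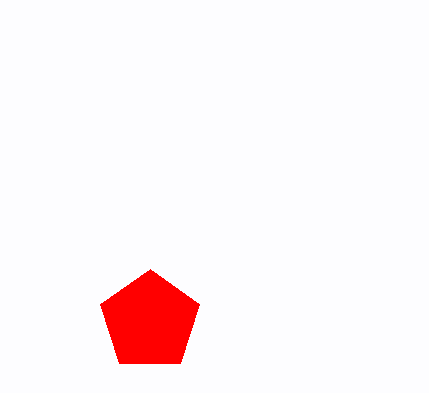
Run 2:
x = 150; y = 321; r = 52; c = 'red'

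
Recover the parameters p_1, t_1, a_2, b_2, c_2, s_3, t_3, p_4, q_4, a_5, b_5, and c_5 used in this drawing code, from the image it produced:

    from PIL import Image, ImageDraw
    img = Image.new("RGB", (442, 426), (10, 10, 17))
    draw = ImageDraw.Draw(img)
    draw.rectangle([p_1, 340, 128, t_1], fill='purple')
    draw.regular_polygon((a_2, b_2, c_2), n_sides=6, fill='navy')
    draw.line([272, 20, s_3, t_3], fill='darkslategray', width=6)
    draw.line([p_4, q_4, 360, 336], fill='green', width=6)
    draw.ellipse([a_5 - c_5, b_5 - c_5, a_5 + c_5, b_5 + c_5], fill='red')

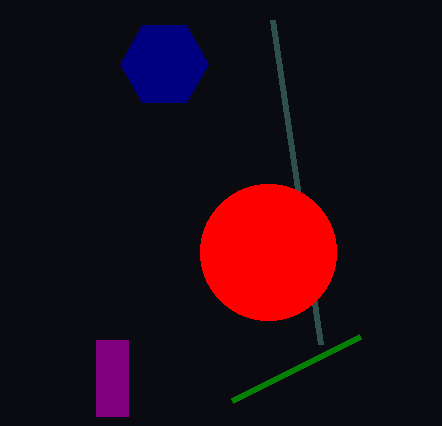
p_1 = 96
t_1 = 416
a_2 = 164
b_2 = 64
c_2 = 44
s_3 = 320
t_3 = 344
p_4 = 232
q_4 = 400
a_5 = 268
b_5 = 252
c_5 = 68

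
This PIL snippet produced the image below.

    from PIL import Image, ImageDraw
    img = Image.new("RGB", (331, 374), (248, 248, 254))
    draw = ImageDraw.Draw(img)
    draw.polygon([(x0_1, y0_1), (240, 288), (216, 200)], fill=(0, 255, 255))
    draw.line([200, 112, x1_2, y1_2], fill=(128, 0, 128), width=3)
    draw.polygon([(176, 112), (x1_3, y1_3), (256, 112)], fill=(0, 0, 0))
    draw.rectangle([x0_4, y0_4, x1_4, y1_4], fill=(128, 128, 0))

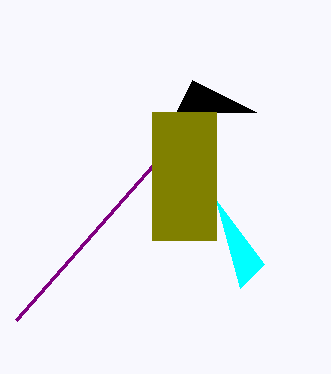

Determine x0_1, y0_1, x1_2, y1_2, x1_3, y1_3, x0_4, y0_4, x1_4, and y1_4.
x0_1 = 264
y0_1 = 264
x1_2 = 16
y1_2 = 320
x1_3 = 192
y1_3 = 80
x0_4 = 152
y0_4 = 112
x1_4 = 216
y1_4 = 240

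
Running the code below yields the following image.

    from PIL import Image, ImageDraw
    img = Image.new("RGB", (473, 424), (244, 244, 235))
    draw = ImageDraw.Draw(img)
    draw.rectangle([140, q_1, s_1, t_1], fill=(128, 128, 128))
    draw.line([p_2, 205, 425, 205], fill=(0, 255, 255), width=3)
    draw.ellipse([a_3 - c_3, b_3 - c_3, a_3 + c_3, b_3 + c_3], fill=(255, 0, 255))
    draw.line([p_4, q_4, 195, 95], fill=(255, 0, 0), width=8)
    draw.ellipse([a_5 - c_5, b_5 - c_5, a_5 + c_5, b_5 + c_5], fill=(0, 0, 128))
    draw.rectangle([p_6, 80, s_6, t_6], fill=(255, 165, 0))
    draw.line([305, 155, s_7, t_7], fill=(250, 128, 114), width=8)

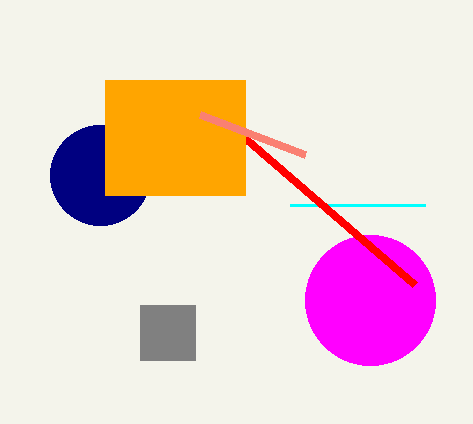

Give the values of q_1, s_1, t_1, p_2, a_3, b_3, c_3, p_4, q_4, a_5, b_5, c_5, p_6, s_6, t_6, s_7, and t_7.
q_1 = 305; s_1 = 195; t_1 = 360; p_2 = 290; a_3 = 370; b_3 = 300; c_3 = 65; p_4 = 415; q_4 = 285; a_5 = 100; b_5 = 175; c_5 = 50; p_6 = 105; s_6 = 245; t_6 = 195; s_7 = 200; t_7 = 115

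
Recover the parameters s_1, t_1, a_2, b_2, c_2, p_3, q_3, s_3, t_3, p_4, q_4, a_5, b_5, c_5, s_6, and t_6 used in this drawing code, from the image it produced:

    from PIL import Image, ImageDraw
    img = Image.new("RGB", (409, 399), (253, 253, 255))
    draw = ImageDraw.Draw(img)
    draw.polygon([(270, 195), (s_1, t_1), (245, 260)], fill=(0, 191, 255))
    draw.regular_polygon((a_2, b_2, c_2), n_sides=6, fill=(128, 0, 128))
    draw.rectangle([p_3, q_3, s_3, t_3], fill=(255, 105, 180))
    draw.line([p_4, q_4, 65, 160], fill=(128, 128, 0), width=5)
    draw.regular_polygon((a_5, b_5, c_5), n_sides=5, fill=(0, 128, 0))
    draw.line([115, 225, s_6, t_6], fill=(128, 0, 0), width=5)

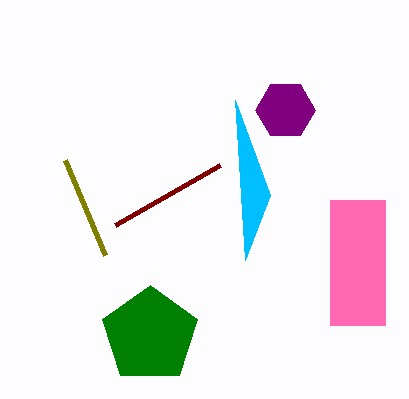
s_1 = 235; t_1 = 100; a_2 = 285; b_2 = 110; c_2 = 30; p_3 = 330; q_3 = 200; s_3 = 385; t_3 = 325; p_4 = 105; q_4 = 255; a_5 = 150; b_5 = 335; c_5 = 50; s_6 = 220; t_6 = 165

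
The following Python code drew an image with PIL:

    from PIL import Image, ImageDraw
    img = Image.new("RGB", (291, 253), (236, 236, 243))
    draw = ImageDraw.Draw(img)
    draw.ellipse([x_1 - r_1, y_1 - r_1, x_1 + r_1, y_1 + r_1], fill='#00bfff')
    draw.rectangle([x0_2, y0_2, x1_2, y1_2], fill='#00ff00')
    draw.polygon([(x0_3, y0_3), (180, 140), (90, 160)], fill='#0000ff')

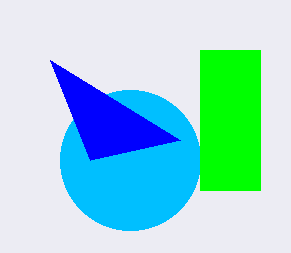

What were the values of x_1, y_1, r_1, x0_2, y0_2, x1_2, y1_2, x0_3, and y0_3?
x_1 = 130
y_1 = 160
r_1 = 70
x0_2 = 200
y0_2 = 50
x1_2 = 260
y1_2 = 190
x0_3 = 50
y0_3 = 60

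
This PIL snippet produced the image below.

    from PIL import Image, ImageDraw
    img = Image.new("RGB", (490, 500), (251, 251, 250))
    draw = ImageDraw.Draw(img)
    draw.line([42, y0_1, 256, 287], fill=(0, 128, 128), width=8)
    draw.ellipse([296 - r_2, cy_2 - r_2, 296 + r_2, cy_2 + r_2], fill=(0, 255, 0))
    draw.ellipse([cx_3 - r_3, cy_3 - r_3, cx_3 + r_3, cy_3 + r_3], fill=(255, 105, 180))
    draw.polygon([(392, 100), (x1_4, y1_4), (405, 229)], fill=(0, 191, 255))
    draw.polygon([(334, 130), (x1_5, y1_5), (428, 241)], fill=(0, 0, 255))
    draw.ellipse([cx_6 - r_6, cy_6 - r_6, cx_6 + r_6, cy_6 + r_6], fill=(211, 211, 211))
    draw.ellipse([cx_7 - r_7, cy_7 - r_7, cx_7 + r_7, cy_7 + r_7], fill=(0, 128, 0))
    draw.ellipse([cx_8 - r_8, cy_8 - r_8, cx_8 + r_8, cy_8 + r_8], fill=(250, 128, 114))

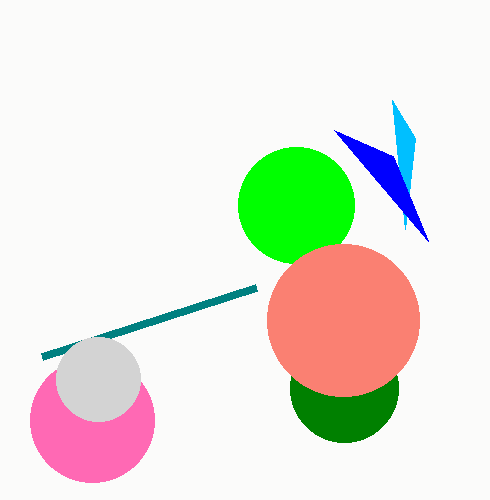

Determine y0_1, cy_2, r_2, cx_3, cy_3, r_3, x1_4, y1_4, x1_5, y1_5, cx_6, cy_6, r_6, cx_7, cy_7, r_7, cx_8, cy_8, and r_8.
y0_1 = 356
cy_2 = 205
r_2 = 58
cx_3 = 92
cy_3 = 420
r_3 = 62
x1_4 = 415
y1_4 = 138
x1_5 = 393
y1_5 = 156
cx_6 = 98
cy_6 = 379
r_6 = 42
cx_7 = 344
cy_7 = 388
r_7 = 54
cx_8 = 343
cy_8 = 320
r_8 = 76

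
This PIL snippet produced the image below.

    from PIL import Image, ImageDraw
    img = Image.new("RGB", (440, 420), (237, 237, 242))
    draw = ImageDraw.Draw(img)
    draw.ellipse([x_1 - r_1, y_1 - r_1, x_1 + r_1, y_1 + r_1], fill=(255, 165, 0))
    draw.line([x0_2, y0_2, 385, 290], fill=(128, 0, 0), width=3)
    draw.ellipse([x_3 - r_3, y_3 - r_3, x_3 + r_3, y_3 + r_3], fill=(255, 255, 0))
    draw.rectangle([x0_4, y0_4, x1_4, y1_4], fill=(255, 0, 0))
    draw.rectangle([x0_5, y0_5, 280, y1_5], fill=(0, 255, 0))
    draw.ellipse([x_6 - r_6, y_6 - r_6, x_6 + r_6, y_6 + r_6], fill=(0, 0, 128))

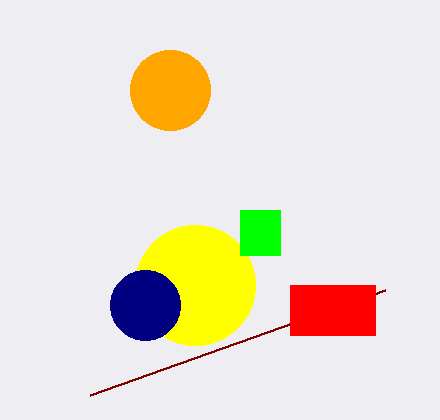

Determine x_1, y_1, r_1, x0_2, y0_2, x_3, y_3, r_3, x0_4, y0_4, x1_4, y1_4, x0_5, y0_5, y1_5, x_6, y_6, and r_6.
x_1 = 170, y_1 = 90, r_1 = 40, x0_2 = 90, y0_2 = 395, x_3 = 195, y_3 = 285, r_3 = 60, x0_4 = 290, y0_4 = 285, x1_4 = 375, y1_4 = 335, x0_5 = 240, y0_5 = 210, y1_5 = 255, x_6 = 145, y_6 = 305, r_6 = 35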